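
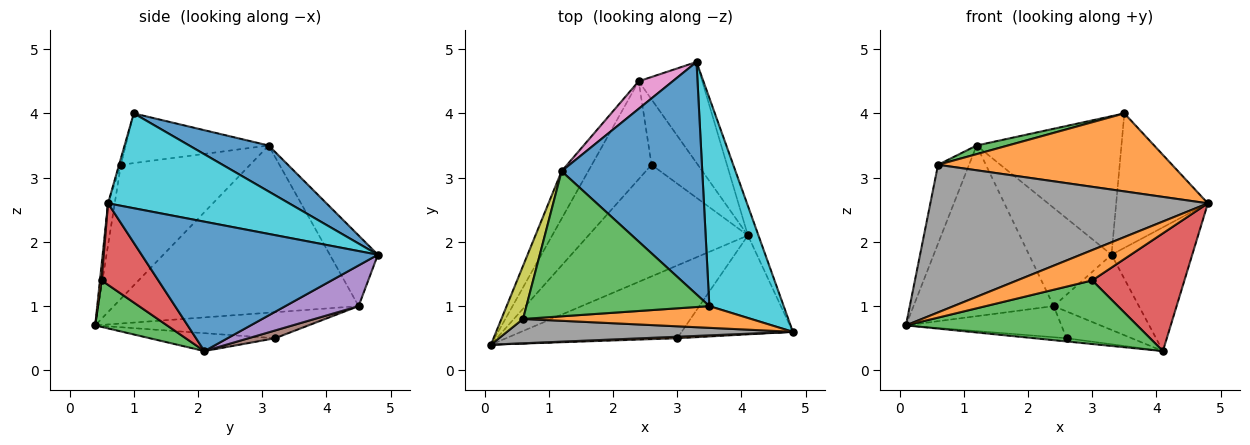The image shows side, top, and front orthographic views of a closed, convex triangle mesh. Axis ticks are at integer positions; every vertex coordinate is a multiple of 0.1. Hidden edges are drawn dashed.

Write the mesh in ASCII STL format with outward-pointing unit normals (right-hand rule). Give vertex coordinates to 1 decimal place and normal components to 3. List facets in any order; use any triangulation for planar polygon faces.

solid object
 facet normal 0.944 0.322 -0.077
  outer loop
   vertex 4.1 2.1 0.3
   vertex 3.3 4.8 1.8
   vertex 4.8 0.6 2.6
  endloop
 endfacet
 facet normal 0.022 -0.999 0.049
  outer loop
   vertex 3.0 0.5 1.4
   vertex 4.8 0.6 2.6
   vertex 0.1 0.4 0.7
  endloop
 endfacet
 facet normal 0.200 -0.645 -0.738
  outer loop
   vertex 3.0 0.5 1.4
   vertex 0.1 0.4 0.7
   vertex 4.1 2.1 0.3
  endloop
 endfacet
 facet normal 0.426 -0.693 -0.582
  outer loop
   vertex 3.0 0.5 1.4
   vertex 4.1 2.1 0.3
   vertex 4.8 0.6 2.6
  endloop
 endfacet
 facet normal 0.457 0.532 -0.713
  outer loop
   vertex 2.4 4.5 1.0
   vertex 3.3 4.8 1.8
   vertex 4.1 2.1 0.3
  endloop
 endfacet
 facet normal -0.860 0.492 -0.137
  outer loop
   vertex 2.4 4.5 1.0
   vertex 0.1 0.4 0.7
   vertex 1.2 3.1 3.5
  endloop
 endfacet
 facet normal -0.489 0.840 0.235
  outer loop
   vertex 2.4 4.5 1.0
   vertex 1.2 3.1 3.5
   vertex 3.3 4.8 1.8
  endloop
 endfacet
 facet normal -0.024 -0.986 0.163
  outer loop
   vertex 0.6 0.8 3.2
   vertex 0.1 0.4 0.7
   vertex 4.8 0.6 2.6
  endloop
 endfacet
 facet normal -0.961 0.230 0.155
  outer loop
   vertex 0.6 0.8 3.2
   vertex 1.2 3.1 3.5
   vertex 0.1 0.4 0.7
  endloop
 endfacet
 facet normal 0.731 0.370 0.573
  outer loop
   vertex 3.5 1.0 4.0
   vertex 4.8 0.6 2.6
   vertex 3.3 4.8 1.8
  endloop
 endfacet
 facet normal 0.270 0.493 0.827
  outer loop
   vertex 3.5 1.0 4.0
   vertex 3.3 4.8 1.8
   vertex 1.2 3.1 3.5
  endloop
 endfacet
 facet normal -0.008 -0.963 0.268
  outer loop
   vertex 3.5 1.0 4.0
   vertex 0.6 0.8 3.2
   vertex 4.8 0.6 2.6
  endloop
 endfacet
 facet normal -0.262 -0.057 0.963
  outer loop
   vertex 3.5 1.0 4.0
   vertex 1.2 3.1 3.5
   vertex 0.6 0.8 3.2
  endloop
 endfacet
 facet normal -0.111 0.029 -0.993
  outer loop
   vertex 2.6 3.2 0.5
   vertex 4.1 2.1 0.3
   vertex 0.1 0.4 0.7
  endloop
 endfacet
 facet normal -0.384 0.280 -0.880
  outer loop
   vertex 2.6 3.2 0.5
   vertex 0.1 0.4 0.7
   vertex 2.4 4.5 1.0
  endloop
 endfacet
 facet normal 0.153 0.375 -0.914
  outer loop
   vertex 2.6 3.2 0.5
   vertex 2.4 4.5 1.0
   vertex 4.1 2.1 0.3
  endloop
 endfacet
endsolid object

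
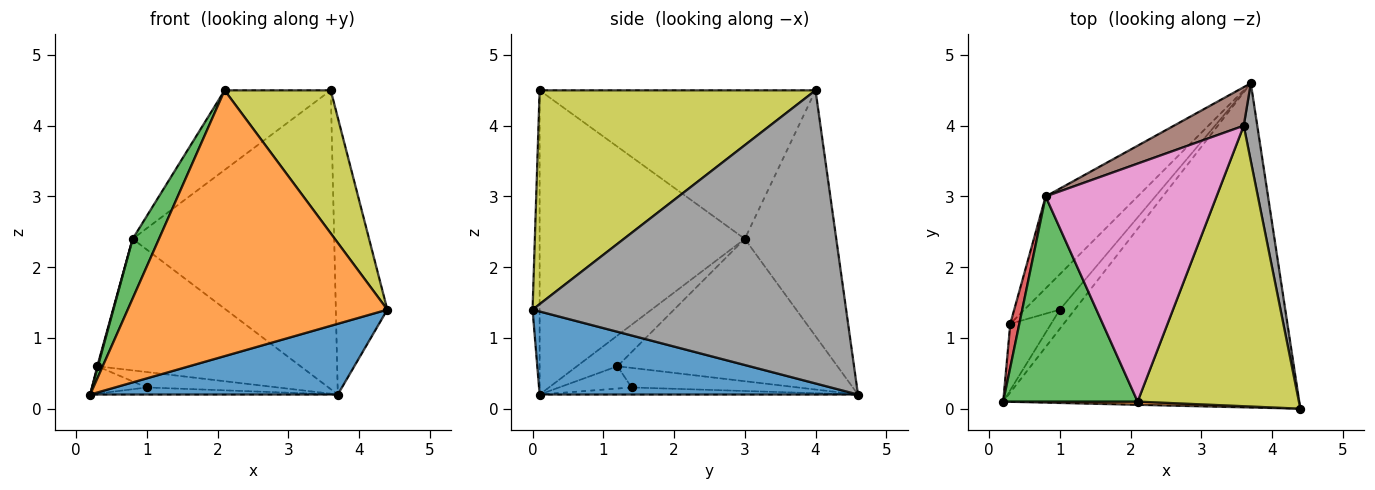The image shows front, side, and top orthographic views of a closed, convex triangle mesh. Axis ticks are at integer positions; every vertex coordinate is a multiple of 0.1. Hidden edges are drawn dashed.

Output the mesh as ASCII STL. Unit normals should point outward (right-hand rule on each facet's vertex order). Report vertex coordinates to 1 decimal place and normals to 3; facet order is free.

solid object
 facet normal 0.264 -0.206 -0.942
  outer loop
   vertex 3.7 4.6 0.2
   vertex 4.4 0.0 1.4
   vertex 0.2 0.1 0.2
  endloop
 endfacet
 facet normal -0.027 -1.000 0.012
  outer loop
   vertex 2.1 0.1 4.5
   vertex 0.2 0.1 0.2
   vertex 4.4 0.0 1.4
  endloop
 endfacet
 facet normal -0.908 -0.117 0.401
  outer loop
   vertex 0.8 3.0 2.4
   vertex 0.2 0.1 0.2
   vertex 2.1 0.1 4.5
  endloop
 endfacet
 facet normal -0.959 -0.015 0.282
  outer loop
   vertex 0.3 1.2 0.6
   vertex 0.2 0.1 0.2
   vertex 0.8 3.0 2.4
  endloop
 endfacet
 facet normal -0.664 0.613 -0.429
  outer loop
   vertex 0.3 1.2 0.6
   vertex 0.8 3.0 2.4
   vertex 3.7 4.6 0.2
  endloop
 endfacet
 facet normal -0.410 0.904 0.117
  outer loop
   vertex 3.6 4.0 4.5
   vertex 3.7 4.6 0.2
   vertex 0.8 3.0 2.4
  endloop
 endfacet
 facet normal -0.636 0.245 0.732
  outer loop
   vertex 3.6 4.0 4.5
   vertex 0.8 3.0 2.4
   vertex 2.1 0.1 4.5
  endloop
 endfacet
 facet normal 0.986 0.162 0.046
  outer loop
   vertex 3.6 4.0 4.5
   vertex 4.4 0.0 1.4
   vertex 3.7 4.6 0.2
  endloop
 endfacet
 facet normal 0.763 -0.294 0.576
  outer loop
   vertex 3.6 4.0 4.5
   vertex 2.1 0.1 4.5
   vertex 4.4 0.0 1.4
  endloop
 endfacet
 facet normal -0.406 0.316 -0.857
  outer loop
   vertex 1.0 1.4 0.3
   vertex 3.7 4.6 0.2
   vertex 0.2 0.1 0.2
  endloop
 endfacet
 facet normal -0.451 0.341 -0.825
  outer loop
   vertex 1.0 1.4 0.3
   vertex 0.2 0.1 0.2
   vertex 0.3 1.2 0.6
  endloop
 endfacet
 facet normal -0.452 0.356 -0.818
  outer loop
   vertex 1.0 1.4 0.3
   vertex 0.3 1.2 0.6
   vertex 3.7 4.6 0.2
  endloop
 endfacet
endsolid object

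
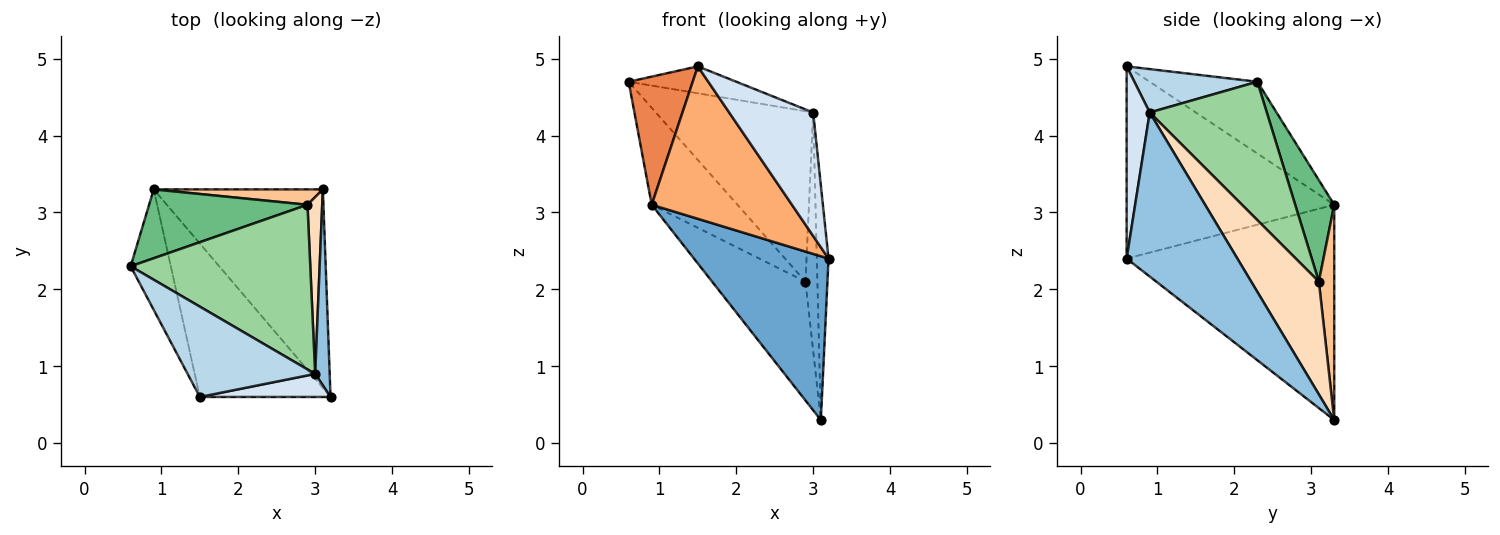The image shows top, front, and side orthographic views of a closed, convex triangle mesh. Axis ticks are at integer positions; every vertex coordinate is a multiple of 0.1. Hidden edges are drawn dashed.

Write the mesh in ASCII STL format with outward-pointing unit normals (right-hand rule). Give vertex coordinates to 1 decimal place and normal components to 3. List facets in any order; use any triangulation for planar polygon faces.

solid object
 facet normal -0.701 -0.454 -0.550
  outer loop
   vertex 0.9 3.3 3.1
   vertex 3.1 3.3 0.3
   vertex 3.2 0.6 2.4
  endloop
 endfacet
 facet normal 0.991 0.105 0.088
  outer loop
   vertex 3.0 0.9 4.3
   vertex 3.2 0.6 2.4
   vertex 3.1 3.3 0.3
  endloop
 endfacet
 facet normal 0.310 0.271 0.911
  outer loop
   vertex 1.5 0.6 4.9
   vertex 3.0 0.9 4.3
   vertex 0.6 2.3 4.7
  endloop
 endfacet
 facet normal 0.261 -0.949 0.177
  outer loop
   vertex 1.5 0.6 4.9
   vertex 3.2 0.6 2.4
   vertex 3.0 0.9 4.3
  endloop
 endfacet
 facet normal -0.774 -0.461 -0.433
  outer loop
   vertex 1.5 0.6 4.9
   vertex 0.6 2.3 4.7
   vertex 0.9 3.3 3.1
  endloop
 endfacet
 facet normal -0.722 -0.488 -0.491
  outer loop
   vertex 1.5 0.6 4.9
   vertex 0.9 3.3 3.1
   vertex 3.2 0.6 2.4
  endloop
 endfacet
 facet normal 0.161 0.979 0.127
  outer loop
   vertex 2.9 3.1 2.1
   vertex 3.1 3.3 0.3
   vertex 0.9 3.3 3.1
  endloop
 endfacet
 facet normal 0.977 0.172 0.128
  outer loop
   vertex 2.9 3.1 2.1
   vertex 3.0 0.9 4.3
   vertex 3.1 3.3 0.3
  endloop
 endfacet
 facet normal 0.348 0.764 0.543
  outer loop
   vertex 2.9 3.1 2.1
   vertex 0.9 3.3 3.1
   vertex 0.6 2.3 4.7
  endloop
 endfacet
 facet normal 0.472 0.634 0.613
  outer loop
   vertex 2.9 3.1 2.1
   vertex 0.6 2.3 4.7
   vertex 3.0 0.9 4.3
  endloop
 endfacet
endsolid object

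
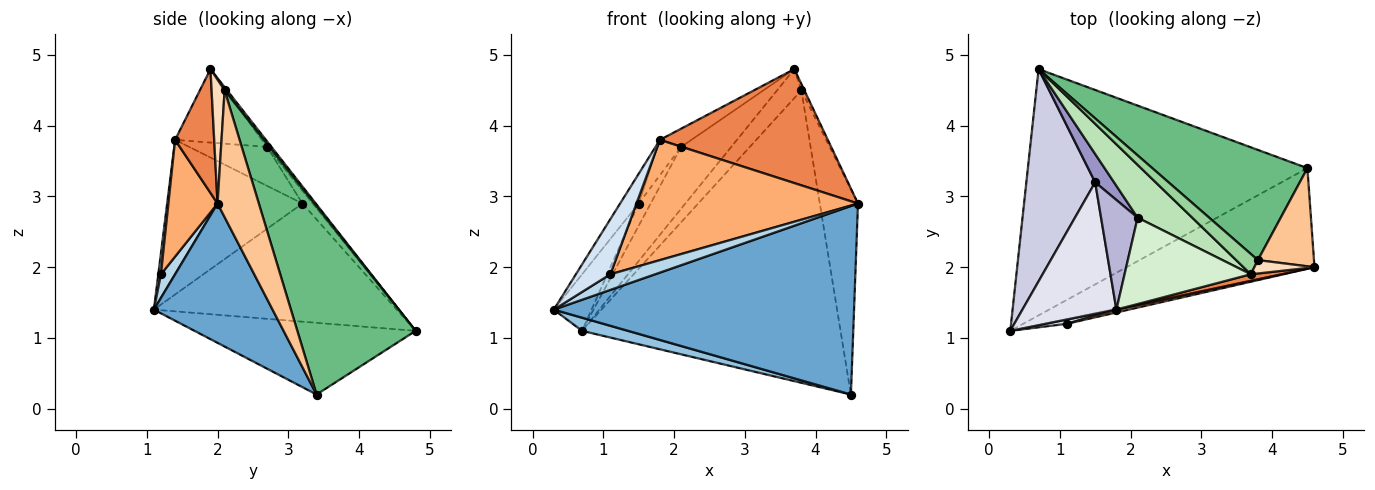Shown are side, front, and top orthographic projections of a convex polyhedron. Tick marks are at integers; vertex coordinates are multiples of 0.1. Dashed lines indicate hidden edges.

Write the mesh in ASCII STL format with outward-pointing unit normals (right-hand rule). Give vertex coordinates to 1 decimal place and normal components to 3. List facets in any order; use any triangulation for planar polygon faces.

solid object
 facet normal 0.329 -0.833 -0.444
  outer loop
   vertex 4.5 3.4 0.2
   vertex 4.6 2.0 2.9
   vertex 0.3 1.1 1.4
  endloop
 endfacet
 facet normal -0.248 -0.052 -0.967
  outer loop
   vertex 4.5 3.4 0.2
   vertex 0.3 1.1 1.4
   vertex 0.7 4.8 1.1
  endloop
 endfacet
 facet normal 0.289 -0.916 -0.279
  outer loop
   vertex 1.1 1.2 1.9
   vertex 0.3 1.1 1.4
   vertex 4.6 2.0 2.9
  endloop
 endfacet
 facet normal 0.076 -0.994 0.076
  outer loop
   vertex 1.8 1.4 3.8
   vertex 0.3 1.1 1.4
   vertex 1.1 1.2 1.9
  endloop
 endfacet
 facet normal 0.226 -0.972 0.056
  outer loop
   vertex 1.8 1.4 3.8
   vertex 4.6 2.0 2.9
   vertex 3.7 1.9 4.8
  endloop
 endfacet
 facet normal 0.217 -0.976 0.023
  outer loop
   vertex 1.8 1.4 3.8
   vertex 1.1 1.2 1.9
   vertex 4.6 2.0 2.9
  endloop
 endfacet
 facet normal 0.698 0.646 0.309
  outer loop
   vertex 3.8 2.1 4.5
   vertex 4.6 2.0 2.9
   vertex 4.5 3.4 0.2
  endloop
 endfacet
 facet normal 0.881 0.201 0.428
  outer loop
   vertex 3.8 2.1 4.5
   vertex 3.7 1.9 4.8
   vertex 4.6 2.0 2.9
  endloop
 endfacet
 facet normal 0.394 0.860 0.324
  outer loop
   vertex 3.8 2.1 4.5
   vertex 4.5 3.4 0.2
   vertex 0.7 4.8 1.1
  endloop
 endfacet
 facet normal 0.084 0.816 0.572
  outer loop
   vertex 3.8 2.1 4.5
   vertex 0.7 4.8 1.1
   vertex 3.7 1.9 4.8
  endloop
 endfacet
 facet normal -0.067 0.758 0.648
  outer loop
   vertex 2.1 2.7 3.7
   vertex 3.7 1.9 4.8
   vertex 0.7 4.8 1.1
  endloop
 endfacet
 facet normal -0.495 0.180 0.850
  outer loop
   vertex 2.1 2.7 3.7
   vertex 1.8 1.4 3.8
   vertex 3.7 1.9 4.8
  endloop
 endfacet
 facet normal -0.471 0.545 0.694
  outer loop
   vertex 1.5 3.2 2.9
   vertex 2.1 2.7 3.7
   vertex 0.7 4.8 1.1
  endloop
 endfacet
 facet normal -0.712 0.216 0.669
  outer loop
   vertex 1.5 3.2 2.9
   vertex 1.8 1.4 3.8
   vertex 2.1 2.7 3.7
  endloop
 endfacet
 facet normal -0.856 0.133 0.499
  outer loop
   vertex 1.5 3.2 2.9
   vertex 0.7 4.8 1.1
   vertex 0.3 1.1 1.4
  endloop
 endfacet
 facet normal -0.849 0.116 0.516
  outer loop
   vertex 1.5 3.2 2.9
   vertex 0.3 1.1 1.4
   vertex 1.8 1.4 3.8
  endloop
 endfacet
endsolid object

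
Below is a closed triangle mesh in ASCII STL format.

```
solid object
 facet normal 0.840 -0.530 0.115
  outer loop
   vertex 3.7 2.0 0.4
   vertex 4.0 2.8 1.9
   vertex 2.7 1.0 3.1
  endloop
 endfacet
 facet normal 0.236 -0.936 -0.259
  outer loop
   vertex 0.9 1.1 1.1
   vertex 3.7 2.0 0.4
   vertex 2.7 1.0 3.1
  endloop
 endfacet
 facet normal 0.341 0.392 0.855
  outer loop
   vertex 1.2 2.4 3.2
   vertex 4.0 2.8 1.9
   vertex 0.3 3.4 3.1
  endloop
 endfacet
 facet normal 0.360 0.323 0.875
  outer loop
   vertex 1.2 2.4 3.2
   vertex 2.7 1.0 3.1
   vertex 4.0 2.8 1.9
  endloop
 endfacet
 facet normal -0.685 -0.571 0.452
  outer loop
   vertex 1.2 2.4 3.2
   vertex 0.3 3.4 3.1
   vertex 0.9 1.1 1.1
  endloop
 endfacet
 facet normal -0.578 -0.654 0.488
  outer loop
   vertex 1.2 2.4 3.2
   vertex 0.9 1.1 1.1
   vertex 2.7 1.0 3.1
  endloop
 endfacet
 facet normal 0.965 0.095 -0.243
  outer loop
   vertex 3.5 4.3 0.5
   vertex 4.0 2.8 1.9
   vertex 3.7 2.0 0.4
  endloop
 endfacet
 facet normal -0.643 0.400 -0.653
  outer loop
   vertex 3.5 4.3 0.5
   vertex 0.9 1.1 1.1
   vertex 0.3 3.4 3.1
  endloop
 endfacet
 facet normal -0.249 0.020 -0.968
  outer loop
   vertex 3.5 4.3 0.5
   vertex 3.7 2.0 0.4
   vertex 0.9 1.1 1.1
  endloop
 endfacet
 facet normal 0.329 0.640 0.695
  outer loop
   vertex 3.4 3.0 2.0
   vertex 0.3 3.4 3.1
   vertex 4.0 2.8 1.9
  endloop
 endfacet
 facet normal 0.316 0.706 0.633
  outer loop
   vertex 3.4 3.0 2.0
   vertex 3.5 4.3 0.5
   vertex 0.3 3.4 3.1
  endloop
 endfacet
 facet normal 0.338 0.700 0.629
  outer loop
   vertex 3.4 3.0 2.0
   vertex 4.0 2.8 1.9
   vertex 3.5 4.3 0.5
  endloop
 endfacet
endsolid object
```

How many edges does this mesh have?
18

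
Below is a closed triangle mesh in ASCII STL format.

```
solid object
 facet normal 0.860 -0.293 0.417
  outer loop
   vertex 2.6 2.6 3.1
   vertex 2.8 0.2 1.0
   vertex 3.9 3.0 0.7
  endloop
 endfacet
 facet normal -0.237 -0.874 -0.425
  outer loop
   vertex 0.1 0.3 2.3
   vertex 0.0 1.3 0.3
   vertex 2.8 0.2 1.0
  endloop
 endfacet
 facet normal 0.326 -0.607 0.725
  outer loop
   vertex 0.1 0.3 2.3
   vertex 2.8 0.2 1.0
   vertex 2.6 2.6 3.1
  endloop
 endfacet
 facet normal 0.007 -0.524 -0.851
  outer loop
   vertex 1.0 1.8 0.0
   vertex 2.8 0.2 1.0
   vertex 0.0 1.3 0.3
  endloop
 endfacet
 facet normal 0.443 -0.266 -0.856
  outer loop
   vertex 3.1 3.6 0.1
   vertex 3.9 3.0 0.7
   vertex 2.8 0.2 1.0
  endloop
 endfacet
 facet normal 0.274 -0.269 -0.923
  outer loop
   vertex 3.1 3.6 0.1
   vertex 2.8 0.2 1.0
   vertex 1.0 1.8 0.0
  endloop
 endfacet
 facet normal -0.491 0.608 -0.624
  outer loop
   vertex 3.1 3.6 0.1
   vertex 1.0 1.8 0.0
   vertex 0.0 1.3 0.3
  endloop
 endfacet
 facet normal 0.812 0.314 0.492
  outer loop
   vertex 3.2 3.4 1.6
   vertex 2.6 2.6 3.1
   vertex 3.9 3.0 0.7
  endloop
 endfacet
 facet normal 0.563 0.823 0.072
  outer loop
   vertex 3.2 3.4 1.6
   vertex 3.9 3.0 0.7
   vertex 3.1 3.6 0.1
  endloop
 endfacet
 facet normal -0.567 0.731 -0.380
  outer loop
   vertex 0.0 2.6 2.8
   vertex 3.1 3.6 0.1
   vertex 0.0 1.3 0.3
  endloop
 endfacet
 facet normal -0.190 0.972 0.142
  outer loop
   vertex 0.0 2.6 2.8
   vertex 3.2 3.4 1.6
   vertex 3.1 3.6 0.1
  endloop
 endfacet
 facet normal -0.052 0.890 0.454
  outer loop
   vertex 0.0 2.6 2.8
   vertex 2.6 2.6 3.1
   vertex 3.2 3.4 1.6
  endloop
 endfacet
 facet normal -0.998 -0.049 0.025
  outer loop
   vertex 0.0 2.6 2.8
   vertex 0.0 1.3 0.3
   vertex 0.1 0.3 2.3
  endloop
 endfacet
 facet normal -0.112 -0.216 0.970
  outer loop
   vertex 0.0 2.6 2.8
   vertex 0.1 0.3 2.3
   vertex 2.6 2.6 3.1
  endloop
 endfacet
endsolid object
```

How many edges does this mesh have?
21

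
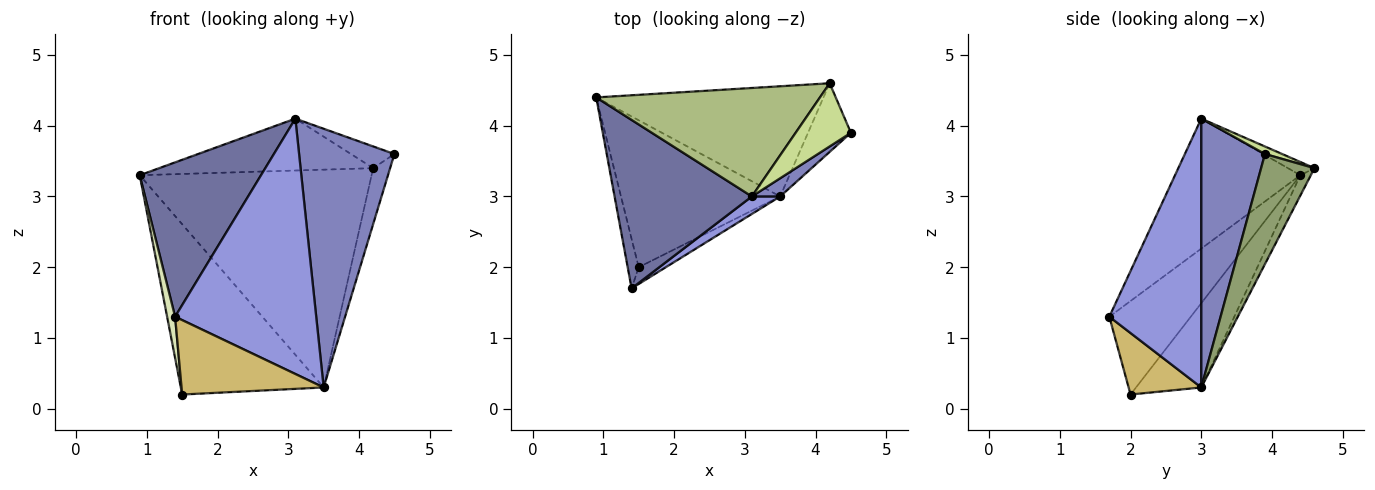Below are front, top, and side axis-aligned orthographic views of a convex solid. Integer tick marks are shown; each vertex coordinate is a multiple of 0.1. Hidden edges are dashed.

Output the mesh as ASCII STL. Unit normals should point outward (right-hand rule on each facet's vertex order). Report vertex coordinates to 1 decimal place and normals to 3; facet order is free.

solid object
 facet normal -0.572 -0.554 0.605
  outer loop
   vertex 3.1 3.0 4.1
   vertex 0.9 4.4 3.3
   vertex 1.4 1.7 1.3
  endloop
 endfacet
 facet normal 0.555 -0.830 0.058
  outer loop
   vertex 3.5 3.0 0.3
   vertex 4.5 3.9 3.6
   vertex 3.1 3.0 4.1
  endloop
 endfacet
 facet normal 0.545 -0.836 0.057
  outer loop
   vertex 3.5 3.0 0.3
   vertex 3.1 3.0 4.1
   vertex 1.4 1.7 1.3
  endloop
 endfacet
 facet normal -0.040 0.892 -0.451
  outer loop
   vertex 4.2 4.6 3.4
   vertex 3.5 3.0 0.3
   vertex 0.9 4.4 3.3
  endloop
 endfacet
 facet normal 0.894 0.284 -0.348
  outer loop
   vertex 4.2 4.6 3.4
   vertex 4.5 3.9 3.6
   vertex 3.5 3.0 0.3
  endloop
 endfacet
 facet normal -0.053 0.431 0.901
  outer loop
   vertex 4.2 4.6 3.4
   vertex 0.9 4.4 3.3
   vertex 3.1 3.0 4.1
  endloop
 endfacet
 facet normal 0.128 0.323 0.938
  outer loop
   vertex 4.2 4.6 3.4
   vertex 3.1 3.0 4.1
   vertex 4.5 3.9 3.6
  endloop
 endfacet
 facet normal -0.988 -0.097 -0.116
  outer loop
   vertex 1.5 2.0 0.2
   vertex 1.4 1.7 1.3
   vertex 0.9 4.4 3.3
  endloop
 endfacet
 facet normal -0.327 0.716 -0.617
  outer loop
   vertex 1.5 2.0 0.2
   vertex 0.9 4.4 3.3
   vertex 3.5 3.0 0.3
  endloop
 endfacet
 facet normal 0.446 -0.873 -0.197
  outer loop
   vertex 1.5 2.0 0.2
   vertex 3.5 3.0 0.3
   vertex 1.4 1.7 1.3
  endloop
 endfacet
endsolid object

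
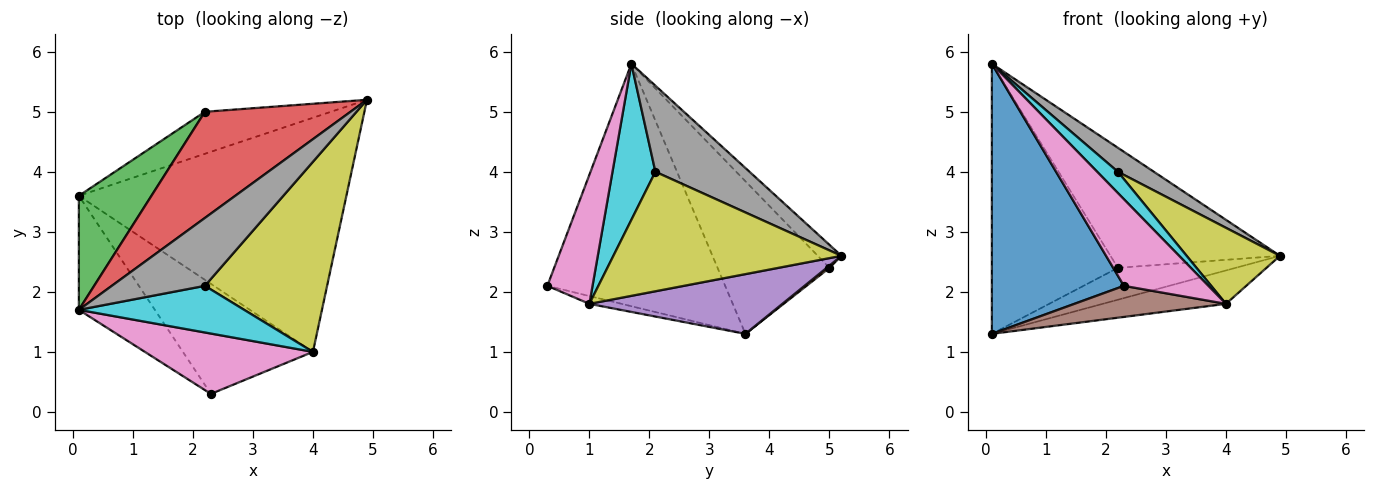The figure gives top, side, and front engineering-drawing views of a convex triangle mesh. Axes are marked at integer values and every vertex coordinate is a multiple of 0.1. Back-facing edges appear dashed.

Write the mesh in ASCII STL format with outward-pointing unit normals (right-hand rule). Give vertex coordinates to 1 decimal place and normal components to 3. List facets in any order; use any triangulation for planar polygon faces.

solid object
 facet normal -0.779 -0.578 -0.244
  outer loop
   vertex 0.1 1.7 5.8
   vertex 0.1 3.6 1.3
   vertex 2.3 0.3 2.1
  endloop
 endfacet
 facet normal 0.014 0.604 -0.796
  outer loop
   vertex 2.2 5.0 2.4
   vertex 4.9 5.2 2.6
   vertex 0.1 3.6 1.3
  endloop
 endfacet
 facet normal -0.633 0.713 0.301
  outer loop
   vertex 2.2 5.0 2.4
   vertex 0.1 3.6 1.3
   vertex 0.1 1.7 5.8
  endloop
 endfacet
 facet normal -0.104 0.745 0.659
  outer loop
   vertex 2.2 5.0 2.4
   vertex 0.1 1.7 5.8
   vertex 4.9 5.2 2.6
  endloop
 endfacet
 facet normal 0.216 0.138 -0.967
  outer loop
   vertex 4.0 1.0 1.8
   vertex 0.1 3.6 1.3
   vertex 4.9 5.2 2.6
  endloop
 endfacet
 facet normal -0.058 -0.271 -0.961
  outer loop
   vertex 4.0 1.0 1.8
   vertex 2.3 0.3 2.1
   vertex 0.1 3.6 1.3
  endloop
 endfacet
 facet normal 0.402 -0.752 0.523
  outer loop
   vertex 4.0 1.0 1.8
   vertex 0.1 1.7 5.8
   vertex 2.3 0.3 2.1
  endloop
 endfacet
 facet normal 0.657 -0.251 0.711
  outer loop
   vertex 2.2 2.1 4.0
   vertex 4.9 5.2 2.6
   vertex 0.1 1.7 5.8
  endloop
 endfacet
 facet normal 0.672 -0.275 0.687
  outer loop
   vertex 2.2 2.1 4.0
   vertex 4.0 1.0 1.8
   vertex 4.9 5.2 2.6
  endloop
 endfacet
 facet normal 0.652 -0.314 0.690
  outer loop
   vertex 2.2 2.1 4.0
   vertex 0.1 1.7 5.8
   vertex 4.0 1.0 1.8
  endloop
 endfacet
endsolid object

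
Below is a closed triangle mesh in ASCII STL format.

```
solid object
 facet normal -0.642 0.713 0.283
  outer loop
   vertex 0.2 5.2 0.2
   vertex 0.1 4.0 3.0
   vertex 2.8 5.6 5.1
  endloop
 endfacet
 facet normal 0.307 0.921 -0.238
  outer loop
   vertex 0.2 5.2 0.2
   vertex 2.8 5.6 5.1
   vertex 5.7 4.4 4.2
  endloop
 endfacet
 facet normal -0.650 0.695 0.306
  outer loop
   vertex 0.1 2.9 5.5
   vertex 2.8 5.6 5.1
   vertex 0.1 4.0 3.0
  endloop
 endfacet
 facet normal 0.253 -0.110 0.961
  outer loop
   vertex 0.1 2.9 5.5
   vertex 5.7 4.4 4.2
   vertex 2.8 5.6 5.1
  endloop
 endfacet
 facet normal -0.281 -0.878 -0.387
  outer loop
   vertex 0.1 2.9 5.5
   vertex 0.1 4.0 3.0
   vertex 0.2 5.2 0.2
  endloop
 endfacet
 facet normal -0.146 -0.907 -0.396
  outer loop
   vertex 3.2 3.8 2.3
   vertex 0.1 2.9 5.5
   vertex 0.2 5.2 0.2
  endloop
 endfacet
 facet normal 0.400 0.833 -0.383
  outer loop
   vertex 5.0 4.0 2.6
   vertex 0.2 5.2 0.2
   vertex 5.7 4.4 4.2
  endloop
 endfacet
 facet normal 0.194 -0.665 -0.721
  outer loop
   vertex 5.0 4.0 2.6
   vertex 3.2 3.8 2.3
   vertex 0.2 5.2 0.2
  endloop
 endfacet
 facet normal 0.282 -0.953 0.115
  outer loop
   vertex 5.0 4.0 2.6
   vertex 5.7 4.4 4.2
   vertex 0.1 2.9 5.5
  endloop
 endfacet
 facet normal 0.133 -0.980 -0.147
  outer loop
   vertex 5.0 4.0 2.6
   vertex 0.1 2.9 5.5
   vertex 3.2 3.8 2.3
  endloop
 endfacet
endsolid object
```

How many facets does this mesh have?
10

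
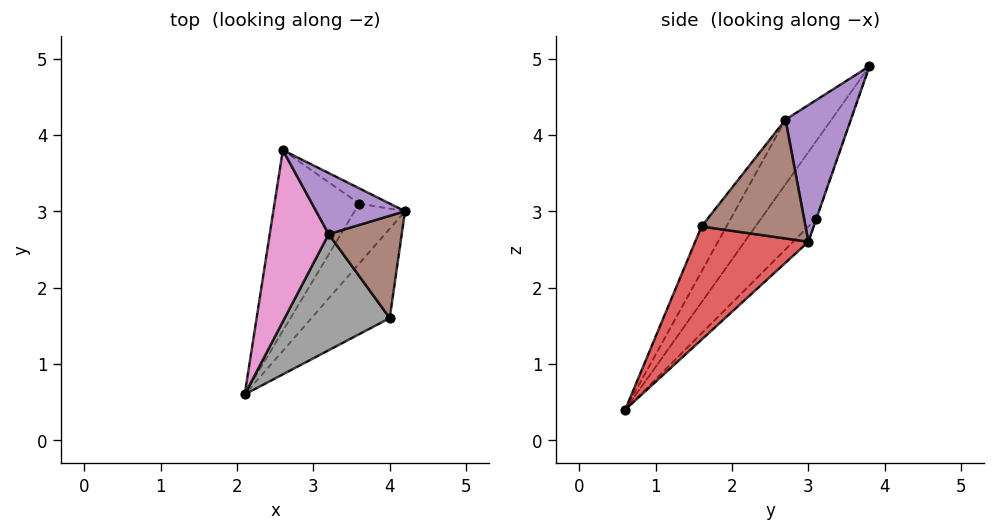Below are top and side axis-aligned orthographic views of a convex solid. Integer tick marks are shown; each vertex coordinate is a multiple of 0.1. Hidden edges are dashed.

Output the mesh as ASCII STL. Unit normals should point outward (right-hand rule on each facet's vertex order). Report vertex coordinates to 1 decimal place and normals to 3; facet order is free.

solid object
 facet normal -0.192 0.749 -0.634
  outer loop
   vertex 3.6 3.1 2.9
   vertex 4.2 3.0 2.6
   vertex 2.1 0.6 0.4
  endloop
 endfacet
 facet normal -0.445 0.753 -0.486
  outer loop
   vertex 3.6 3.1 2.9
   vertex 2.1 0.6 0.4
   vertex 2.6 3.8 4.9
  endloop
 endfacet
 facet normal -0.010 0.942 -0.335
  outer loop
   vertex 3.6 3.1 2.9
   vertex 2.6 3.8 4.9
   vertex 4.2 3.0 2.6
  endloop
 endfacet
 facet normal 0.807 -0.195 -0.558
  outer loop
   vertex 4.0 1.6 2.8
   vertex 2.1 0.6 0.4
   vertex 4.2 3.0 2.6
  endloop
 endfacet
 facet normal 0.833 0.110 0.542
  outer loop
   vertex 3.2 2.7 4.2
   vertex 4.2 3.0 2.6
   vertex 2.6 3.8 4.9
  endloop
 endfacet
 facet normal 0.851 -0.047 0.523
  outer loop
   vertex 3.2 2.7 4.2
   vertex 4.0 1.6 2.8
   vertex 4.2 3.0 2.6
  endloop
 endfacet
 facet normal -0.568 -0.639 0.518
  outer loop
   vertex 3.2 2.7 4.2
   vertex 2.6 3.8 4.9
   vertex 2.1 0.6 0.4
  endloop
 endfacet
 facet normal -0.223 -0.824 0.520
  outer loop
   vertex 3.2 2.7 4.2
   vertex 2.1 0.6 0.4
   vertex 4.0 1.6 2.8
  endloop
 endfacet
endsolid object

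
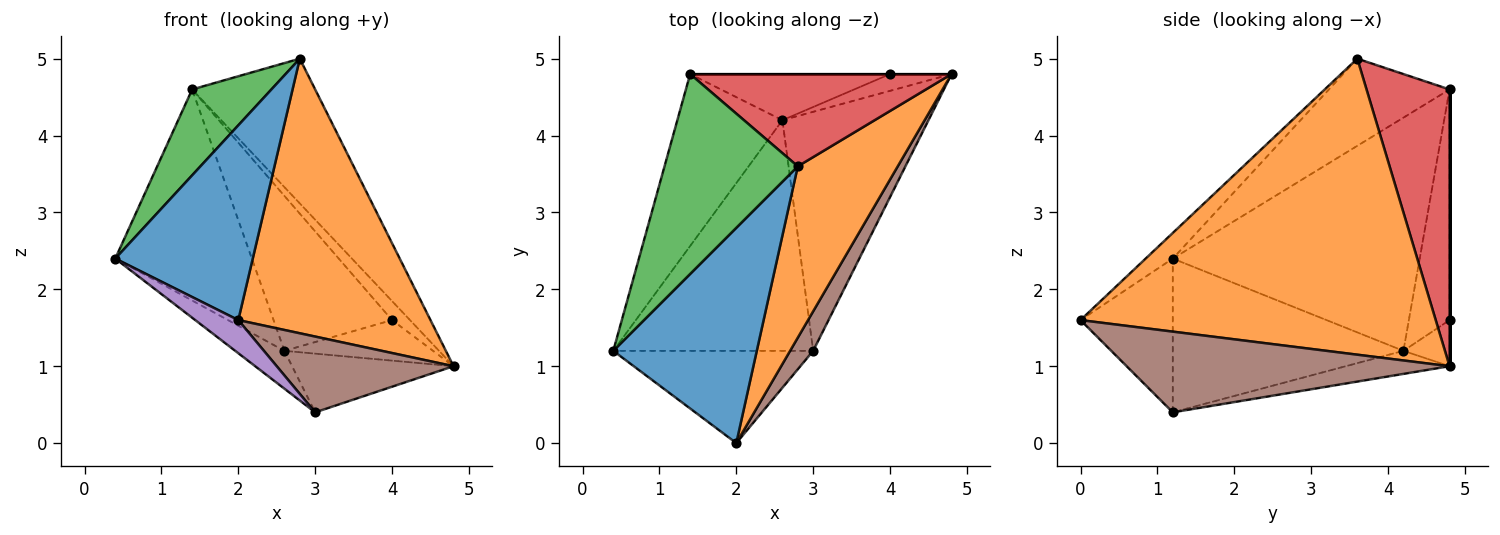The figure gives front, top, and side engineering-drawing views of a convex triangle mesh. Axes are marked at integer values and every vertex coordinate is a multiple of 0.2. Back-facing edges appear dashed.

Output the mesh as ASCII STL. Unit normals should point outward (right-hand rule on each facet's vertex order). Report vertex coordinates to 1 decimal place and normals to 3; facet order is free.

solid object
 facet normal -0.131 -0.665 0.735
  outer loop
   vertex 2.8 3.6 5.0
   vertex 0.4 1.2 2.4
   vertex 2.0 0.0 1.6
  endloop
 endfacet
 facet normal 0.843 -0.456 0.285
  outer loop
   vertex 2.8 3.6 5.0
   vertex 2.0 0.0 1.6
   vertex 4.8 4.8 1.0
  endloop
 endfacet
 facet normal -0.515 -0.338 0.788
  outer loop
   vertex 1.4 4.8 4.6
   vertex 0.4 1.2 2.4
   vertex 2.8 3.6 5.0
  endloop
 endfacet
 facet normal 0.495 0.733 0.467
  outer loop
   vertex 1.4 4.8 4.6
   vertex 2.8 3.6 5.0
   vertex 4.8 4.8 1.0
  endloop
 endfacet
 facet normal -0.586 -0.274 -0.762
  outer loop
   vertex 3.0 1.2 0.4
   vertex 2.0 0.0 1.6
   vertex 0.4 1.2 2.4
  endloop
 endfacet
 facet normal 0.851 -0.466 0.243
  outer loop
   vertex 3.0 1.2 0.4
   vertex 4.8 4.8 1.0
   vertex 2.0 0.0 1.6
  endloop
 endfacet
 facet normal 0.000 1.000 0.000
  outer loop
   vertex 4.0 4.8 1.6
   vertex 1.4 4.8 4.6
   vertex 4.8 4.8 1.0
  endloop
 endfacet
 facet normal -0.152 0.236 -0.960
  outer loop
   vertex 2.6 4.2 1.2
   vertex 4.8 4.8 1.0
   vertex 3.0 1.2 0.4
  endloop
 endfacet
 facet normal -0.276 0.888 -0.368
  outer loop
   vertex 2.6 4.2 1.2
   vertex 4.0 4.8 1.6
   vertex 4.8 4.8 1.0
  endloop
 endfacet
 facet normal -0.605 0.129 -0.786
  outer loop
   vertex 2.6 4.2 1.2
   vertex 3.0 1.2 0.4
   vertex 0.4 1.2 2.4
  endloop
 endfacet
 facet normal -0.313 0.910 -0.271
  outer loop
   vertex 2.6 4.2 1.2
   vertex 1.4 4.8 4.6
   vertex 4.0 4.8 1.6
  endloop
 endfacet
 facet normal -0.814 0.450 -0.367
  outer loop
   vertex 2.6 4.2 1.2
   vertex 0.4 1.2 2.4
   vertex 1.4 4.8 4.6
  endloop
 endfacet
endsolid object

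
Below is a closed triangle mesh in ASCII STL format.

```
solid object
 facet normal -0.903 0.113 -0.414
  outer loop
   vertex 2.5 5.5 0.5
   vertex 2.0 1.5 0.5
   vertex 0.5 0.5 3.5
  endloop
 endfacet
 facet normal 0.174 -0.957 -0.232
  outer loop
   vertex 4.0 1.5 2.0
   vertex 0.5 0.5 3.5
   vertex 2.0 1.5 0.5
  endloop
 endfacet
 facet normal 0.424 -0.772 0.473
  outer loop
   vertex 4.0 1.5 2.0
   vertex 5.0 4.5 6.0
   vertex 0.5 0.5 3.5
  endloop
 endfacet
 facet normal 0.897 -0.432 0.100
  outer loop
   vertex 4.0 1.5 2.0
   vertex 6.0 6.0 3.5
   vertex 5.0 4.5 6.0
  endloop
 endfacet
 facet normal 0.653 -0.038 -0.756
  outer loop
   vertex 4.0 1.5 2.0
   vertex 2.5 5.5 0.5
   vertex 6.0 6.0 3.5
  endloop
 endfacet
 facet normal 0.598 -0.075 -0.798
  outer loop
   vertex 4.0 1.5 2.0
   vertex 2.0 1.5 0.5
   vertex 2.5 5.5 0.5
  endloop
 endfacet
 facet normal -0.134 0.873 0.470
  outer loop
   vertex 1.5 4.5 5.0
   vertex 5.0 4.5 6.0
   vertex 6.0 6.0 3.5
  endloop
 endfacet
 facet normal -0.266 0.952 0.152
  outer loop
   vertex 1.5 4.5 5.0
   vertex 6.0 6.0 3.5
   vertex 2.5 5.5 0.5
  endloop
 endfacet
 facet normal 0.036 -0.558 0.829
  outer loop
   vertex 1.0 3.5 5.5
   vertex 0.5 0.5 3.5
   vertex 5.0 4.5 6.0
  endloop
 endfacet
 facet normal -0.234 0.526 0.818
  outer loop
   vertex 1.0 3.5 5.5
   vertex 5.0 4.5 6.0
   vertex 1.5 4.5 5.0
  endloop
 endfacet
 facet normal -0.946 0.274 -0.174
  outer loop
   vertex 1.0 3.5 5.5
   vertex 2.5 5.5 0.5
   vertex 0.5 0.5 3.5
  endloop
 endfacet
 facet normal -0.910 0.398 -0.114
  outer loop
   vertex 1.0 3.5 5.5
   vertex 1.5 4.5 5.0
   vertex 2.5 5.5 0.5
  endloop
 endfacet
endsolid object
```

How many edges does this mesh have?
18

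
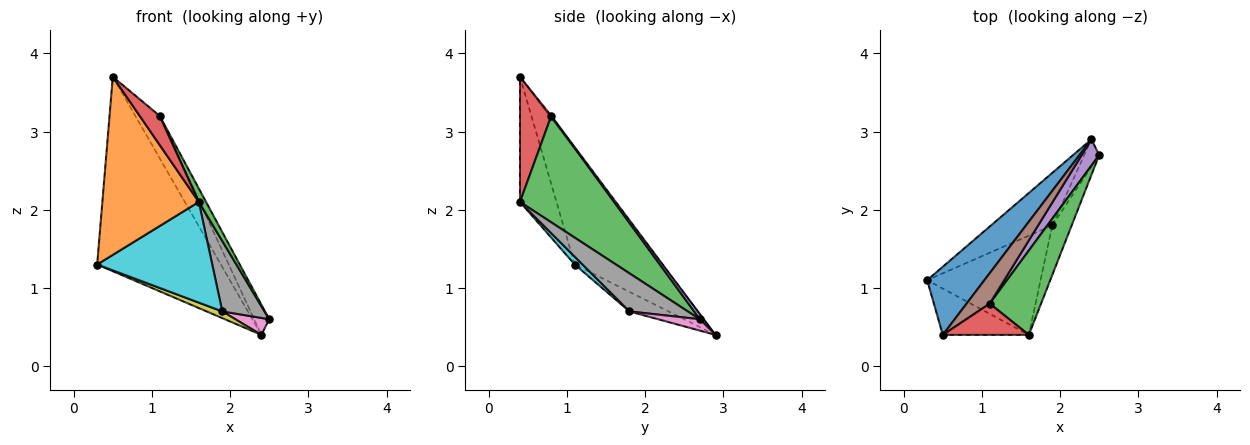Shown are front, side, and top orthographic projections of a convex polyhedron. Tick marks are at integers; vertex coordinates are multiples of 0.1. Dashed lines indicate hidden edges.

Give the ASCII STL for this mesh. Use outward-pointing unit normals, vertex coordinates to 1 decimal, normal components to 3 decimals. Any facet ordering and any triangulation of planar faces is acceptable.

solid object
 facet normal -0.555 0.785 0.275
  outer loop
   vertex 2.4 2.9 0.4
   vertex 0.3 1.1 1.3
   vertex 0.5 0.4 3.7
  endloop
 endfacet
 facet normal -0.344 -0.909 -0.236
  outer loop
   vertex 1.6 0.4 2.1
   vertex 0.5 0.4 3.7
   vertex 0.3 1.1 1.3
  endloop
 endfacet
 facet normal 0.899 -0.069 0.433
  outer loop
   vertex 1.1 0.8 3.2
   vertex 1.6 0.4 2.1
   vertex 2.5 2.7 0.6
  endloop
 endfacet
 facet normal 0.729 -0.467 0.501
  outer loop
   vertex 1.1 0.8 3.2
   vertex 0.5 0.4 3.7
   vertex 1.6 0.4 2.1
  endloop
 endfacet
 facet normal 0.192 0.740 0.644
  outer loop
   vertex 1.1 0.8 3.2
   vertex 2.5 2.7 0.6
   vertex 2.4 2.9 0.4
  endloop
 endfacet
 facet normal -0.055 0.811 0.583
  outer loop
   vertex 1.1 0.8 3.2
   vertex 2.4 2.9 0.4
   vertex 0.5 0.4 3.7
  endloop
 endfacet
 facet normal 0.544 -0.442 -0.714
  outer loop
   vertex 1.9 1.8 0.7
   vertex 2.4 2.9 0.4
   vertex 2.5 2.7 0.6
  endloop
 endfacet
 facet normal 0.749 -0.542 -0.381
  outer loop
   vertex 1.9 1.8 0.7
   vertex 2.5 2.7 0.6
   vertex 1.6 0.4 2.1
  endloop
 endfacet
 facet normal -0.302 -0.121 -0.946
  outer loop
   vertex 1.9 1.8 0.7
   vertex 0.3 1.1 1.3
   vertex 2.4 2.9 0.4
  endloop
 endfacet
 facet normal 0.048 -0.711 -0.701
  outer loop
   vertex 1.9 1.8 0.7
   vertex 1.6 0.4 2.1
   vertex 0.3 1.1 1.3
  endloop
 endfacet
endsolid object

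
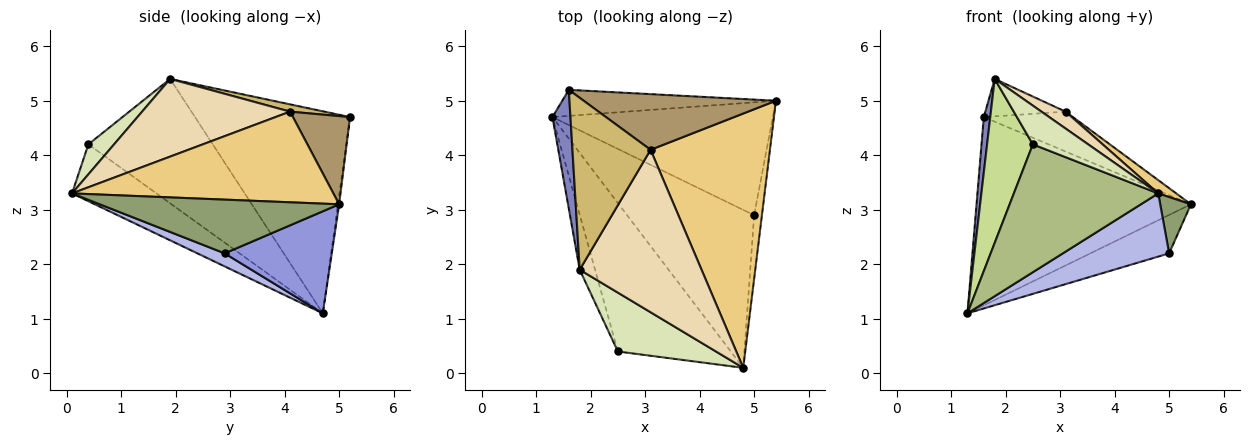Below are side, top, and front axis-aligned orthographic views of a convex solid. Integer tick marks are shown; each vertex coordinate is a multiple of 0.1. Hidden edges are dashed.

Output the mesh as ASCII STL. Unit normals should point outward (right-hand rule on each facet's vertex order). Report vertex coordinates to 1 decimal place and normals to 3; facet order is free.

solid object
 facet normal -0.006 0.991 -0.137
  outer loop
   vertex 1.6 5.2 4.7
   vertex 5.4 5.0 3.1
   vertex 1.3 4.7 1.1
  endloop
 endfacet
 facet normal -0.995 -0.042 0.089
  outer loop
   vertex 1.6 5.2 4.7
   vertex 1.3 4.7 1.1
   vertex 1.8 1.9 5.4
  endloop
 endfacet
 facet normal 0.401 0.295 -0.867
  outer loop
   vertex 5.0 2.9 2.2
   vertex 1.3 4.7 1.1
   vertex 5.4 5.0 3.1
  endloop
 endfacet
 facet normal 0.095 -0.370 -0.924
  outer loop
   vertex 5.0 2.9 2.2
   vertex 4.8 0.1 3.3
   vertex 1.3 4.7 1.1
  endloop
 endfacet
 facet normal 0.982 -0.126 -0.142
  outer loop
   vertex 5.0 2.9 2.2
   vertex 5.4 5.0 3.1
   vertex 4.8 0.1 3.3
  endloop
 endfacet
 facet normal -0.357 -0.610 -0.708
  outer loop
   vertex 2.5 0.4 4.2
   vertex 1.3 4.7 1.1
   vertex 4.8 0.1 3.3
  endloop
 endfacet
 facet normal -0.932 -0.343 -0.115
  outer loop
   vertex 2.5 0.4 4.2
   vertex 1.8 1.9 5.4
   vertex 1.3 4.7 1.1
  endloop
 endfacet
 facet normal 0.247 -0.532 0.810
  outer loop
   vertex 2.5 0.4 4.2
   vertex 4.8 0.1 3.3
   vertex 1.8 1.9 5.4
  endloop
 endfacet
 facet normal 0.349 0.546 0.762
  outer loop
   vertex 3.1 4.1 4.8
   vertex 5.4 5.0 3.1
   vertex 1.6 5.2 4.7
  endloop
 endfacet
 facet normal 0.091 0.212 0.973
  outer loop
   vertex 3.1 4.1 4.8
   vertex 1.6 5.2 4.7
   vertex 1.8 1.9 5.4
  endloop
 endfacet
 facet normal 0.604 -0.042 0.796
  outer loop
   vertex 3.1 4.1 4.8
   vertex 4.8 0.1 3.3
   vertex 5.4 5.0 3.1
  endloop
 endfacet
 facet normal 0.536 -0.087 0.840
  outer loop
   vertex 3.1 4.1 4.8
   vertex 1.8 1.9 5.4
   vertex 4.8 0.1 3.3
  endloop
 endfacet
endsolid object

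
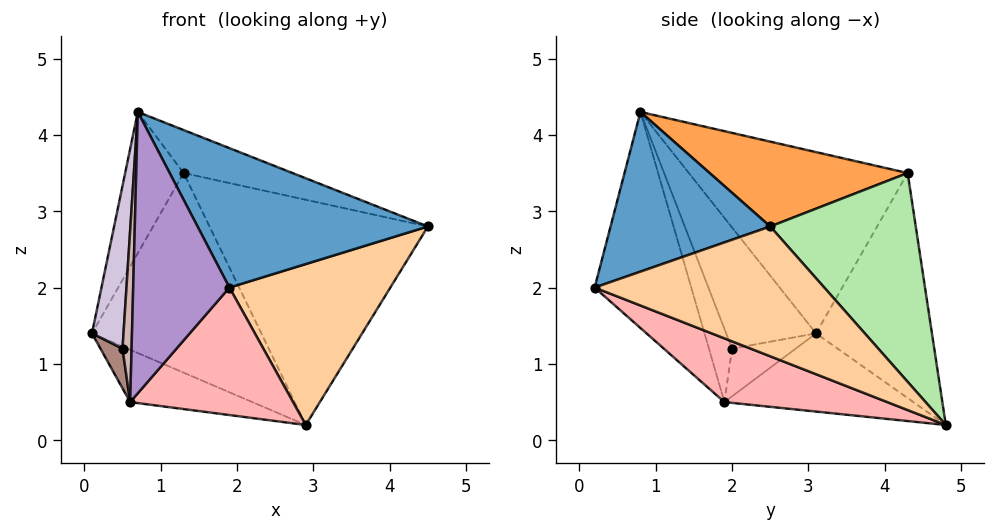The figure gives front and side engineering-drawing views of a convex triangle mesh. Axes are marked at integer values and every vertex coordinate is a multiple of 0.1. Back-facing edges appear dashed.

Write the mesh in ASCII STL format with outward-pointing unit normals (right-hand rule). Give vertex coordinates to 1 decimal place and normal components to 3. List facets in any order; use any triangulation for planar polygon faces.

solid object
 facet normal 0.507 -0.732 0.455
  outer loop
   vertex 0.7 0.8 4.3
   vertex 1.9 0.2 2.0
   vertex 4.5 2.5 2.8
  endloop
 endfacet
 facet normal -0.896 0.239 0.375
  outer loop
   vertex 1.3 4.3 3.5
   vertex 0.1 3.1 1.4
   vertex 0.7 0.8 4.3
  endloop
 endfacet
 facet normal 0.298 0.164 0.940
  outer loop
   vertex 1.3 4.3 3.5
   vertex 0.7 0.8 4.3
   vertex 4.5 2.5 2.8
  endloop
 endfacet
 facet normal 0.576 -0.403 -0.711
  outer loop
   vertex 2.9 4.8 0.2
   vertex 4.5 2.5 2.8
   vertex 1.9 0.2 2.0
  endloop
 endfacet
 facet normal -0.559 0.816 -0.147
  outer loop
   vertex 2.9 4.8 0.2
   vertex 0.1 3.1 1.4
   vertex 1.3 4.3 3.5
  endloop
 endfacet
 facet normal 0.516 0.774 0.367
  outer loop
   vertex 2.9 4.8 0.2
   vertex 1.3 4.3 3.5
   vertex 4.5 2.5 2.8
  endloop
 endfacet
 facet normal -0.540 0.349 -0.766
  outer loop
   vertex 0.6 1.9 0.5
   vertex 0.1 3.1 1.4
   vertex 2.9 4.8 0.2
  endloop
 endfacet
 facet normal 0.408 -0.408 -0.816
  outer loop
   vertex 0.6 1.9 0.5
   vertex 2.9 4.8 0.2
   vertex 1.9 0.2 2.0
  endloop
 endfacet
 facet normal -0.697 -0.694 -0.182
  outer loop
   vertex 0.6 1.9 0.5
   vertex 1.9 0.2 2.0
   vertex 0.7 0.8 4.3
  endloop
 endfacet
 facet normal -0.942 -0.330 -0.067
  outer loop
   vertex 0.5 2.0 1.2
   vertex 0.7 0.8 4.3
   vertex 0.1 3.1 1.4
  endloop
 endfacet
 facet normal -0.941 -0.326 -0.088
  outer loop
   vertex 0.5 2.0 1.2
   vertex 0.1 3.1 1.4
   vertex 0.6 1.9 0.5
  endloop
 endfacet
 facet normal -0.928 -0.363 -0.081
  outer loop
   vertex 0.5 2.0 1.2
   vertex 0.6 1.9 0.5
   vertex 0.7 0.8 4.3
  endloop
 endfacet
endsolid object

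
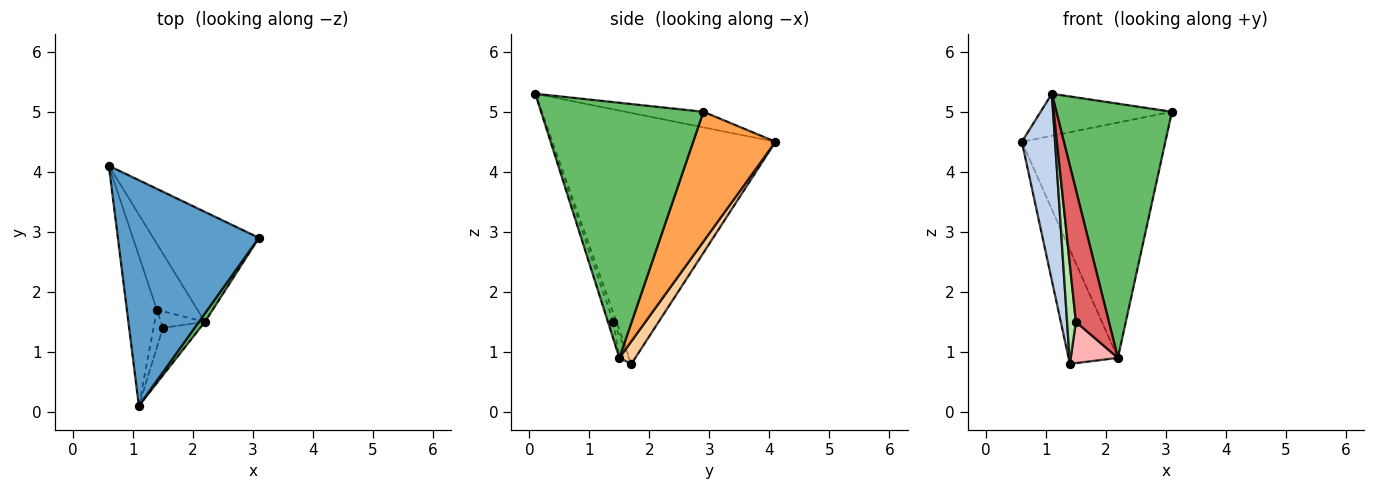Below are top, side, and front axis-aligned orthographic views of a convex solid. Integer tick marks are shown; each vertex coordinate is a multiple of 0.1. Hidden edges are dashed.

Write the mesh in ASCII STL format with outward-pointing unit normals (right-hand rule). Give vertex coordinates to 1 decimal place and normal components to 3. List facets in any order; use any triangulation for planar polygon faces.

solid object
 facet normal -0.108 0.182 0.977
  outer loop
   vertex 1.1 0.1 5.3
   vertex 3.1 2.9 5.0
   vertex 0.6 4.1 4.5
  endloop
 endfacet
 facet normal -0.982 -0.146 -0.117
  outer loop
   vertex 1.4 1.7 0.8
   vertex 1.1 0.1 5.3
   vertex 0.6 4.1 4.5
  endloop
 endfacet
 facet normal 0.461 0.804 -0.376
  outer loop
   vertex 2.2 1.5 0.9
   vertex 0.6 4.1 4.5
   vertex 3.1 2.9 5.0
  endloop
 endfacet
 facet normal 0.269 0.834 -0.483
  outer loop
   vertex 2.2 1.5 0.9
   vertex 1.4 1.7 0.8
   vertex 0.6 4.1 4.5
  endloop
 endfacet
 facet normal 0.815 -0.580 0.019
  outer loop
   vertex 2.2 1.5 0.9
   vertex 3.1 2.9 5.0
   vertex 1.1 0.1 5.3
  endloop
 endfacet
 facet normal -0.310 -0.889 -0.337
  outer loop
   vertex 1.5 1.4 1.5
   vertex 1.1 0.1 5.3
   vertex 1.4 1.7 0.8
  endloop
 endfacet
 facet normal -0.154 -0.930 -0.334
  outer loop
   vertex 1.5 1.4 1.5
   vertex 2.2 1.5 0.9
   vertex 1.1 0.1 5.3
  endloop
 endfacet
 facet normal -0.183 -0.913 -0.365
  outer loop
   vertex 1.5 1.4 1.5
   vertex 1.4 1.7 0.8
   vertex 2.2 1.5 0.9
  endloop
 endfacet
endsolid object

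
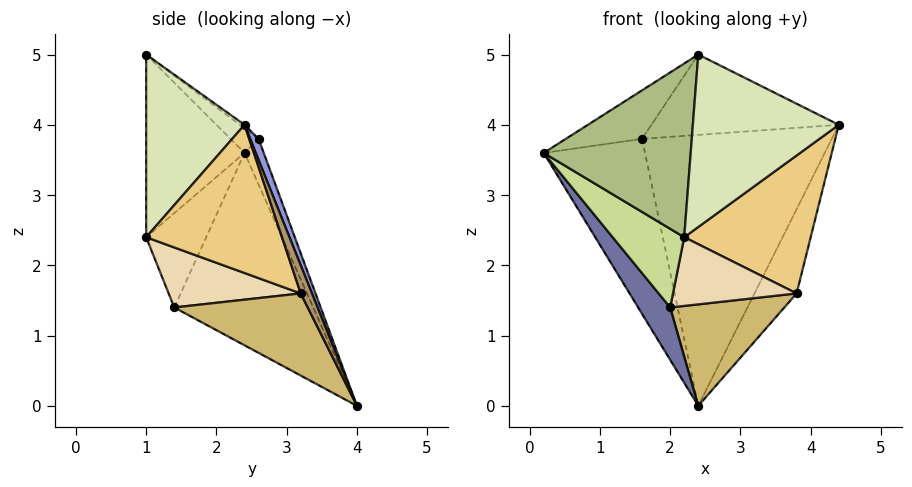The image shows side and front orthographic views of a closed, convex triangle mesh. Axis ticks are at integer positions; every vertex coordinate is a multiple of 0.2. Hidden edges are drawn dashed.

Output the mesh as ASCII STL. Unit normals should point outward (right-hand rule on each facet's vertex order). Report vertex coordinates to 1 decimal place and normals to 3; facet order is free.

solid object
 facet normal -0.800 -0.184 -0.571
  outer loop
   vertex 2.0 1.4 1.4
   vertex 0.2 2.4 3.6
   vertex 2.4 4.0 0.0
  endloop
 endfacet
 facet normal -0.177 0.935 0.307
  outer loop
   vertex 1.6 2.6 3.8
   vertex 2.4 4.0 0.0
   vertex 0.2 2.4 3.6
  endloop
 endfacet
 facet normal 0.042 0.935 0.353
  outer loop
   vertex 1.6 2.6 3.8
   vertex 4.4 2.4 4.0
   vertex 2.4 4.0 0.0
  endloop
 endfacet
 facet normal -0.193 0.525 0.829
  outer loop
   vertex 1.6 2.6 3.8
   vertex 0.2 2.4 3.6
   vertex 2.4 1.0 5.0
  endloop
 endfacet
 facet normal -0.015 0.595 0.803
  outer loop
   vertex 1.6 2.6 3.8
   vertex 2.4 1.0 5.0
   vertex 4.4 2.4 4.0
  endloop
 endfacet
 facet normal -0.556 -0.830 0.043
  outer loop
   vertex 2.2 1.0 2.4
   vertex 2.4 1.0 5.0
   vertex 0.2 2.4 3.6
  endloop
 endfacet
 facet normal -0.633 -0.754 -0.175
  outer loop
   vertex 2.2 1.0 2.4
   vertex 0.2 2.4 3.6
   vertex 2.0 1.4 1.4
  endloop
 endfacet
 facet normal 0.558 -0.828 -0.043
  outer loop
   vertex 2.2 1.0 2.4
   vertex 4.4 2.4 4.0
   vertex 2.4 1.0 5.0
  endloop
 endfacet
 facet normal 0.250 0.936 0.250
  outer loop
   vertex 3.8 3.2 1.6
   vertex 2.4 4.0 0.0
   vertex 4.4 2.4 4.0
  endloop
 endfacet
 facet normal 0.540 -0.462 -0.704
  outer loop
   vertex 3.8 3.2 1.6
   vertex 2.0 1.4 1.4
   vertex 2.4 4.0 0.0
  endloop
 endfacet
 facet normal 0.677 -0.630 -0.379
  outer loop
   vertex 3.8 3.2 1.6
   vertex 4.4 2.4 4.0
   vertex 2.2 1.0 2.4
  endloop
 endfacet
 facet normal 0.673 -0.630 -0.387
  outer loop
   vertex 3.8 3.2 1.6
   vertex 2.2 1.0 2.4
   vertex 2.0 1.4 1.4
  endloop
 endfacet
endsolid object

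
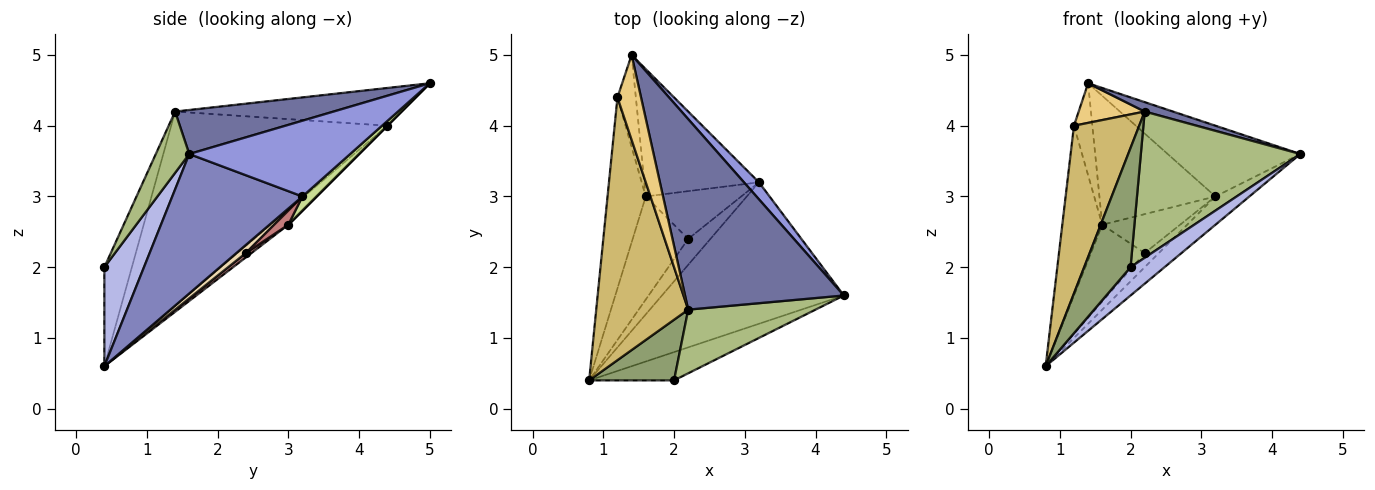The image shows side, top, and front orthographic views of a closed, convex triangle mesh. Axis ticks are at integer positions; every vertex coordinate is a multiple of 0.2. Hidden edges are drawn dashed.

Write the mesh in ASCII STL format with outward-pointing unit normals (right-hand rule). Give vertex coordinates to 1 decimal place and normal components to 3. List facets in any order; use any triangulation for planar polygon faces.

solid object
 facet normal 0.267 -0.048 0.963
  outer loop
   vertex 2.2 1.4 4.2
   vertex 4.4 1.6 3.6
   vertex 1.4 5.0 4.6
  endloop
 endfacet
 facet normal 0.601 0.157 -0.784
  outer loop
   vertex 3.2 3.2 3.0
   vertex 4.4 1.6 3.6
   vertex 0.8 0.4 0.6
  endloop
 endfacet
 facet normal 0.763 0.629 0.151
  outer loop
   vertex 3.2 3.2 3.0
   vertex 1.4 5.0 4.6
   vertex 4.4 1.6 3.6
  endloop
 endfacet
 facet normal 0.636 -0.545 -0.545
  outer loop
   vertex 2.0 0.4 2.0
   vertex 0.8 0.4 0.6
   vertex 4.4 1.6 3.6
  endloop
 endfacet
 facet normal -0.467 -0.788 0.401
  outer loop
   vertex 2.0 0.4 2.0
   vertex 2.2 1.4 4.2
   vertex 0.8 0.4 0.6
  endloop
 endfacet
 facet normal 0.189 -0.900 0.392
  outer loop
   vertex 2.0 0.4 2.0
   vertex 4.4 1.6 3.6
   vertex 2.2 1.4 4.2
  endloop
 endfacet
 facet normal 0.086 0.709 -0.700
  outer loop
   vertex 1.6 3.0 2.6
   vertex 1.4 5.0 4.6
   vertex 3.2 3.2 3.0
  endloop
 endfacet
 facet normal -0.279 0.638 -0.718
  outer loop
   vertex 1.2 4.4 4.0
   vertex 1.6 3.0 2.6
   vertex 0.8 0.4 0.6
  endloop
 endfacet
 facet normal 0.000 0.707 -0.707
  outer loop
   vertex 1.2 4.4 4.0
   vertex 1.4 5.0 4.6
   vertex 1.6 3.0 2.6
  endloop
 endfacet
 facet normal -0.872 -0.263 0.412
  outer loop
   vertex 1.2 4.4 4.0
   vertex 0.8 0.4 0.6
   vertex 2.2 1.4 4.2
  endloop
 endfacet
 facet normal -0.823 -0.240 0.514
  outer loop
   vertex 1.2 4.4 4.0
   vertex 2.2 1.4 4.2
   vertex 1.4 5.0 4.6
  endloop
 endfacet
 facet normal 0.304 0.456 -0.836
  outer loop
   vertex 2.2 2.4 2.2
   vertex 3.2 3.2 3.0
   vertex 0.8 0.4 0.6
  endloop
 endfacet
 facet normal 0.063 0.596 -0.800
  outer loop
   vertex 2.2 2.4 2.2
   vertex 0.8 0.4 0.6
   vertex 1.6 3.0 2.6
  endloop
 endfacet
 facet normal 0.114 0.628 -0.770
  outer loop
   vertex 2.2 2.4 2.2
   vertex 1.6 3.0 2.6
   vertex 3.2 3.2 3.0
  endloop
 endfacet
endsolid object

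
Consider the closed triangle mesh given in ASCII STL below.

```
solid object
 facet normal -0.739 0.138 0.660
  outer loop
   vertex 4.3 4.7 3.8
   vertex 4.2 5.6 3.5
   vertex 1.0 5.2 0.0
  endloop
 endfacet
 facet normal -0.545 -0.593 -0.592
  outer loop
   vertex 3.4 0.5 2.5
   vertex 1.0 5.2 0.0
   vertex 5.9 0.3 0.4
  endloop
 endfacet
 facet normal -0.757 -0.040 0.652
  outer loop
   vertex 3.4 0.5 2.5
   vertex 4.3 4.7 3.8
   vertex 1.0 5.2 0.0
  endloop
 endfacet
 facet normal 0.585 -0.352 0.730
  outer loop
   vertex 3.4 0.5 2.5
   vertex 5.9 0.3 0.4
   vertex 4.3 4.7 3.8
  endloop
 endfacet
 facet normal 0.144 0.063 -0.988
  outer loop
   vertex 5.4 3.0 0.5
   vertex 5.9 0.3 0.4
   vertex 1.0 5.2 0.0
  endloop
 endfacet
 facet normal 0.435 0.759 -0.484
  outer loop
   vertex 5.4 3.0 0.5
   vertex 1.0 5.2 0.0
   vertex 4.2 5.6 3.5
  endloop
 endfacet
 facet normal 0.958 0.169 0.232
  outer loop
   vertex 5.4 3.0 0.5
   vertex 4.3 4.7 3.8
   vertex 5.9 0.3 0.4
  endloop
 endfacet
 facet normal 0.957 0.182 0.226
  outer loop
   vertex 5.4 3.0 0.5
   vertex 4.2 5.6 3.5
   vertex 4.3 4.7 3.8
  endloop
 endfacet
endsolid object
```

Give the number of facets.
8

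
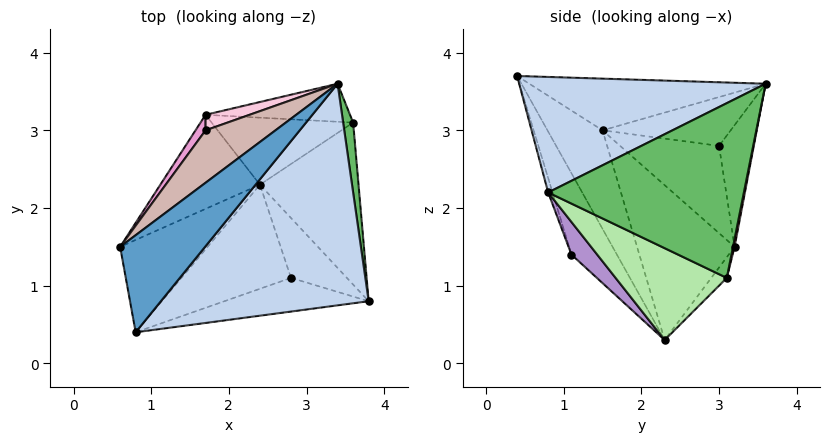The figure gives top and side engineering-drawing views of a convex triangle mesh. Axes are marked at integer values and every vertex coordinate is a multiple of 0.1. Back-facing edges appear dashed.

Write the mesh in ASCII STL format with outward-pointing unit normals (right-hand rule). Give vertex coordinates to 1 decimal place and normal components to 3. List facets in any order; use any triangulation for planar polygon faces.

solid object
 facet normal -0.474 0.410 0.779
  outer loop
   vertex 0.8 0.4 3.7
   vertex 3.4 3.6 3.6
   vertex 0.6 1.5 3.0
  endloop
 endfacet
 facet normal 0.456 -0.345 0.820
  outer loop
   vertex 0.8 0.4 3.7
   vertex 3.8 0.8 2.2
   vertex 3.4 3.6 3.6
  endloop
 endfacet
 facet normal -0.653 -0.488 -0.580
  outer loop
   vertex 0.8 0.4 3.7
   vertex 0.6 1.5 3.0
   vertex 2.4 2.3 0.3
  endloop
 endfacet
 facet normal -0.839 0.067 -0.540
  outer loop
   vertex 1.7 3.2 1.5
   vertex 2.4 2.3 0.3
   vertex 0.6 1.5 3.0
  endloop
 endfacet
 facet normal 0.992 0.113 0.057
  outer loop
   vertex 3.6 3.1 1.1
   vertex 3.4 3.6 3.6
   vertex 3.8 0.8 2.2
  endloop
 endfacet
 facet normal 0.655 -0.279 -0.703
  outer loop
   vertex 3.6 3.1 1.1
   vertex 3.8 0.8 2.2
   vertex 2.4 2.3 0.3
  endloop
 endfacet
 facet normal 0.010 0.981 -0.195
  outer loop
   vertex 3.6 3.1 1.1
   vertex 1.7 3.2 1.5
   vertex 3.4 3.6 3.6
  endloop
 endfacet
 facet normal -0.092 0.770 -0.631
  outer loop
   vertex 3.6 3.1 1.1
   vertex 2.4 2.3 0.3
   vertex 1.7 3.2 1.5
  endloop
 endfacet
 facet normal 0.428 -0.529 -0.733
  outer loop
   vertex 2.8 1.1 1.4
   vertex 2.4 2.3 0.3
   vertex 3.8 0.8 2.2
  endloop
 endfacet
 facet normal -0.032 -0.948 -0.316
  outer loop
   vertex 2.8 1.1 1.4
   vertex 3.8 0.8 2.2
   vertex 0.8 0.4 3.7
  endloop
 endfacet
 facet normal -0.436 -0.683 -0.587
  outer loop
   vertex 2.8 1.1 1.4
   vertex 0.8 0.4 3.7
   vertex 2.4 2.3 0.3
  endloop
 endfacet
 facet normal -0.506 0.468 0.725
  outer loop
   vertex 1.7 3.0 2.8
   vertex 0.6 1.5 3.0
   vertex 3.4 3.6 3.6
  endloop
 endfacet
 facet normal -0.797 0.597 0.092
  outer loop
   vertex 1.7 3.0 2.8
   vertex 1.7 3.2 1.5
   vertex 0.6 1.5 3.0
  endloop
 endfacet
 facet normal -0.388 0.911 0.140
  outer loop
   vertex 1.7 3.0 2.8
   vertex 3.4 3.6 3.6
   vertex 1.7 3.2 1.5
  endloop
 endfacet
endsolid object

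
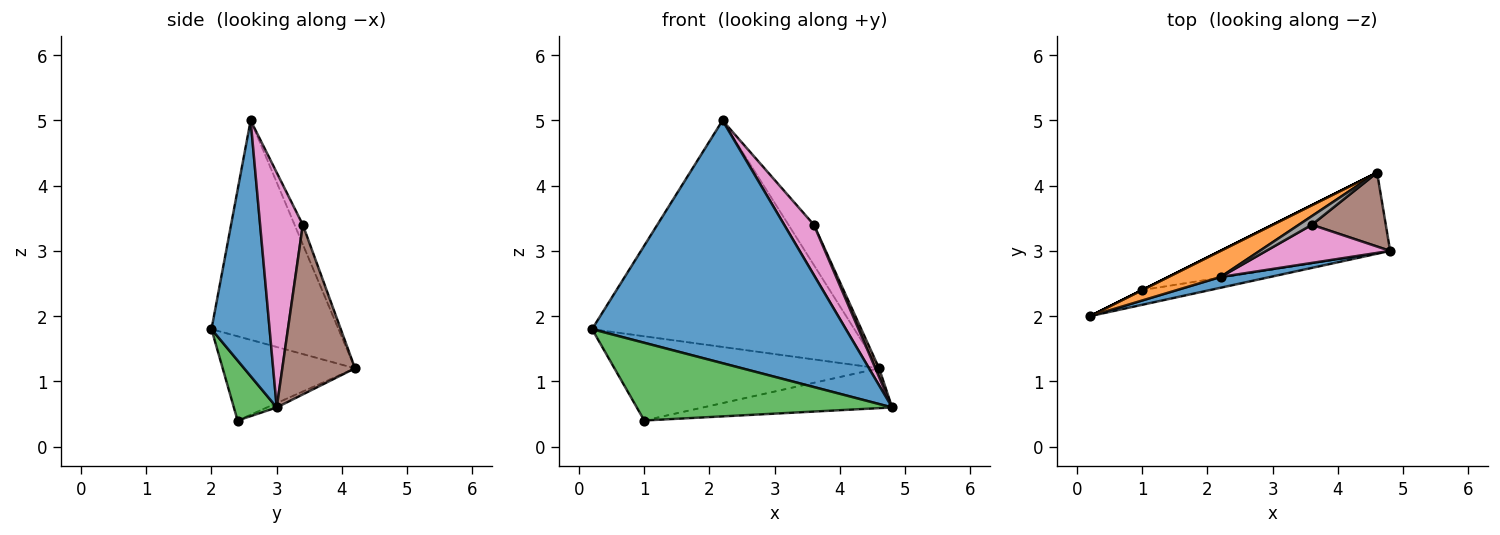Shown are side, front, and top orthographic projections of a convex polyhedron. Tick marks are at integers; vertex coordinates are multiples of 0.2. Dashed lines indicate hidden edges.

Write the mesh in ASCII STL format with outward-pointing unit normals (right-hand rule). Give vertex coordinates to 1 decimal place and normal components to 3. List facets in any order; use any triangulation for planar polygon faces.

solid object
 facet normal 0.223 -0.974 0.043
  outer loop
   vertex 2.2 2.6 5.0
   vertex 0.2 2.0 1.8
   vertex 4.8 3.0 0.6
  endloop
 endfacet
 facet normal -0.434 0.895 0.103
  outer loop
   vertex 2.2 2.6 5.0
   vertex 4.6 4.2 1.2
   vertex 0.2 2.0 1.8
  endloop
 endfacet
 facet normal 0.163 -0.969 -0.184
  outer loop
   vertex 1.0 2.4 0.4
   vertex 4.8 3.0 0.6
   vertex 0.2 2.0 1.8
  endloop
 endfacet
 facet normal -0.447 0.894 0.000
  outer loop
   vertex 1.0 2.4 0.4
   vertex 0.2 2.0 1.8
   vertex 4.6 4.2 1.2
  endloop
 endfacet
 facet normal -0.023 0.444 -0.896
  outer loop
   vertex 1.0 2.4 0.4
   vertex 4.6 4.2 1.2
   vertex 4.8 3.0 0.6
  endloop
 endfacet
 facet normal 0.916 -0.047 0.399
  outer loop
   vertex 3.6 3.4 3.4
   vertex 4.8 3.0 0.6
   vertex 4.6 4.2 1.2
  endloop
 endfacet
 facet normal 0.754 -0.523 0.398
  outer loop
   vertex 3.6 3.4 3.4
   vertex 2.2 2.6 5.0
   vertex 4.8 3.0 0.6
  endloop
 endfacet
 facet normal -0.302 0.932 0.201
  outer loop
   vertex 3.6 3.4 3.4
   vertex 4.6 4.2 1.2
   vertex 2.2 2.6 5.0
  endloop
 endfacet
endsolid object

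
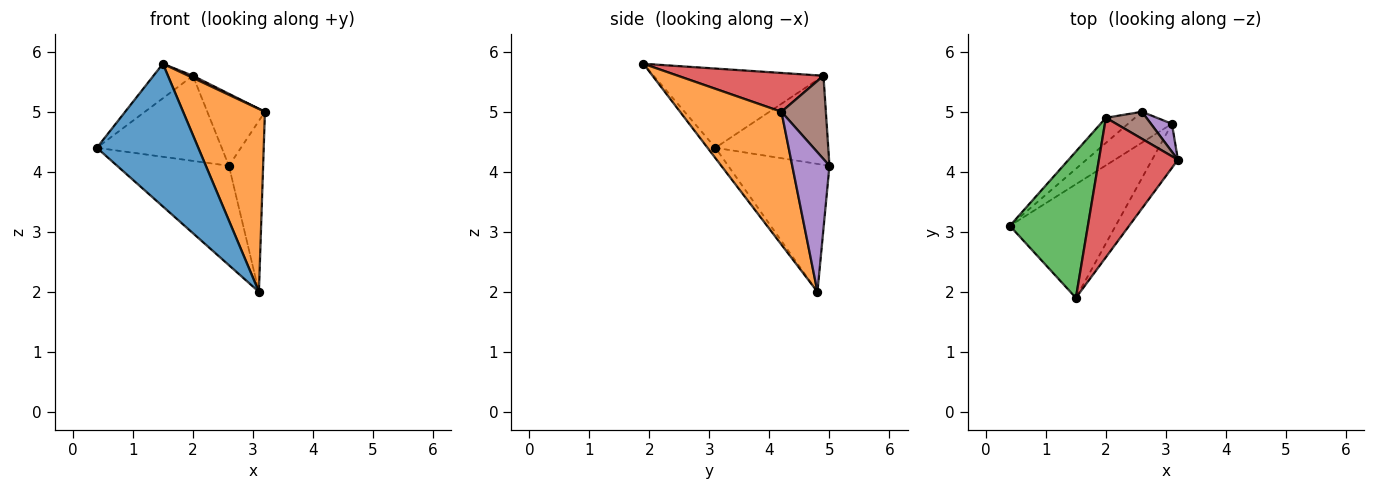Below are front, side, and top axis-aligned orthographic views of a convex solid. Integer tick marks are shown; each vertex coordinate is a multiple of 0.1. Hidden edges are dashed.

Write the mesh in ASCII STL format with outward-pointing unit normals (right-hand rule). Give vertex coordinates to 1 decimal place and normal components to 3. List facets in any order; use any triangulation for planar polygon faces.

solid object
 facet normal -0.061 -0.781 -0.622
  outer loop
   vertex 3.1 4.8 2.0
   vertex 1.5 1.9 5.8
   vertex 0.4 3.1 4.4
  endloop
 endfacet
 facet normal 0.769 -0.621 -0.150
  outer loop
   vertex 3.1 4.8 2.0
   vertex 3.2 4.2 5.0
   vertex 1.5 1.9 5.8
  endloop
 endfacet
 facet normal -0.703 0.163 0.692
  outer loop
   vertex 2.0 4.9 5.6
   vertex 0.4 3.1 4.4
   vertex 1.5 1.9 5.8
  endloop
 endfacet
 facet normal 0.441 -0.014 0.898
  outer loop
   vertex 2.0 4.9 5.6
   vertex 1.5 1.9 5.8
   vertex 3.2 4.2 5.0
  endloop
 endfacet
 facet normal 0.732 0.673 0.110
  outer loop
   vertex 2.6 5.0 4.1
   vertex 3.2 4.2 5.0
   vertex 3.1 4.8 2.0
  endloop
 endfacet
 facet normal 0.585 0.759 0.285
  outer loop
   vertex 2.6 5.0 4.1
   vertex 2.0 4.9 5.6
   vertex 3.2 4.2 5.0
  endloop
 endfacet
 facet normal -0.654 0.722 -0.225
  outer loop
   vertex 2.6 5.0 4.1
   vertex 3.1 4.8 2.0
   vertex 0.4 3.1 4.4
  endloop
 endfacet
 facet normal -0.655 0.725 -0.214
  outer loop
   vertex 2.6 5.0 4.1
   vertex 0.4 3.1 4.4
   vertex 2.0 4.9 5.6
  endloop
 endfacet
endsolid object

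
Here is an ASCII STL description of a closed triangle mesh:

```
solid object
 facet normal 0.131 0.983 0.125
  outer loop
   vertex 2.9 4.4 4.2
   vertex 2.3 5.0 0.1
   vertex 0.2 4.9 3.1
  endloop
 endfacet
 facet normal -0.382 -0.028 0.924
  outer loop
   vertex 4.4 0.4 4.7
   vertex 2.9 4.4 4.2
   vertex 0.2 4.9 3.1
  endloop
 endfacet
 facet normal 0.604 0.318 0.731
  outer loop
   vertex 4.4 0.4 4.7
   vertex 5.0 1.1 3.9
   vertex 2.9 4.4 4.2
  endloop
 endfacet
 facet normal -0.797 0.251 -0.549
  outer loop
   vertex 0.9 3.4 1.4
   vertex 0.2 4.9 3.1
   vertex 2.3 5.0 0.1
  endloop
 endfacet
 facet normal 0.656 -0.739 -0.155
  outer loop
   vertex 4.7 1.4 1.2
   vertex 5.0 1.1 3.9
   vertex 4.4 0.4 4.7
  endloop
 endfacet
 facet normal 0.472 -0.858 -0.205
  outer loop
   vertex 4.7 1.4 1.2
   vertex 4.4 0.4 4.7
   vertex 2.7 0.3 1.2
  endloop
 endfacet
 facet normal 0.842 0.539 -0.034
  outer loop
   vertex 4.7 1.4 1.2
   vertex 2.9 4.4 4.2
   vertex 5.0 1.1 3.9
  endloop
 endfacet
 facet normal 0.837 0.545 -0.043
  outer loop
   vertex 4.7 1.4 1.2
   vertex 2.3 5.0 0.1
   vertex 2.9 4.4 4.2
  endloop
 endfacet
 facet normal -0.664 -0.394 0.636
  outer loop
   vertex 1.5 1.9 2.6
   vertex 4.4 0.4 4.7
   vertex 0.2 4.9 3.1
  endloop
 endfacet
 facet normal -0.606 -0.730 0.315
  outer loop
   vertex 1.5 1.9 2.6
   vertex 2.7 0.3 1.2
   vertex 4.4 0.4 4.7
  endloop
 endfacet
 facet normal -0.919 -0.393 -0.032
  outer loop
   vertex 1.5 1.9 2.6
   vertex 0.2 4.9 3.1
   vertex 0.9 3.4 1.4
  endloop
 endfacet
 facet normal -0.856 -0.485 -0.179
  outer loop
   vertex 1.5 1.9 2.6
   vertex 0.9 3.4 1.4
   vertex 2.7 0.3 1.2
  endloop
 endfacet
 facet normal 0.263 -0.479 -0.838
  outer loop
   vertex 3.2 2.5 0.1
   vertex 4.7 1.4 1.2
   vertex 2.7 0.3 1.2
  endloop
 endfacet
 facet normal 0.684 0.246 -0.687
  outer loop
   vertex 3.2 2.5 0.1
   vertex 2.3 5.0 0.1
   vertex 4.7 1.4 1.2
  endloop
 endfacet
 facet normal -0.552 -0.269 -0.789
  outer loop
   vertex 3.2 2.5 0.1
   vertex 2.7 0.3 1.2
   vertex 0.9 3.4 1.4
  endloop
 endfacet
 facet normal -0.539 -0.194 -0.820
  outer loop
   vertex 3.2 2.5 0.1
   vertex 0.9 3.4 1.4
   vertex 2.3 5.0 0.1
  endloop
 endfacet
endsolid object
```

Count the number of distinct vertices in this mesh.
10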